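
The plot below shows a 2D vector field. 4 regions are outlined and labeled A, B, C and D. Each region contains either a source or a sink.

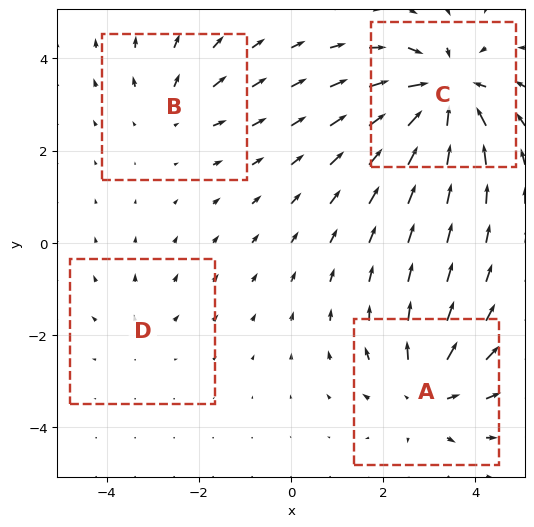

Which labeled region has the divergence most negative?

C

Divergence at each region's feature centre — A: about +5, B: about +3, C: about -7, D: about +2. Region C is most negative.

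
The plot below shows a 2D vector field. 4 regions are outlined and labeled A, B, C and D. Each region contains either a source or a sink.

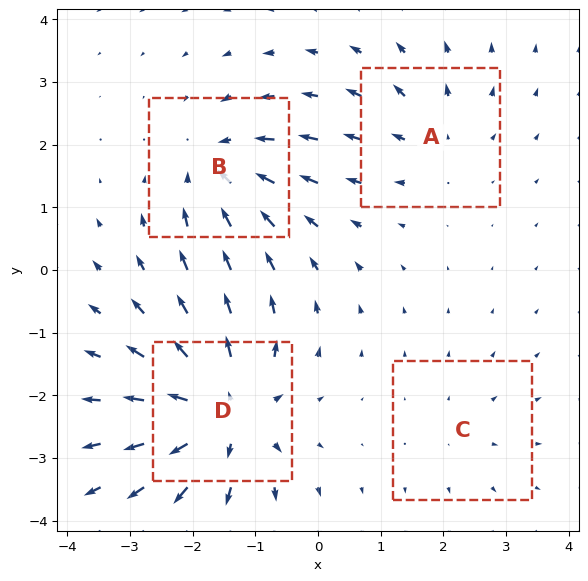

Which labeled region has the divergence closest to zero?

Divergence at each region's feature centre — A: about +3, B: about -5, C: about +2, D: about +7. Region C is closest to zero.

C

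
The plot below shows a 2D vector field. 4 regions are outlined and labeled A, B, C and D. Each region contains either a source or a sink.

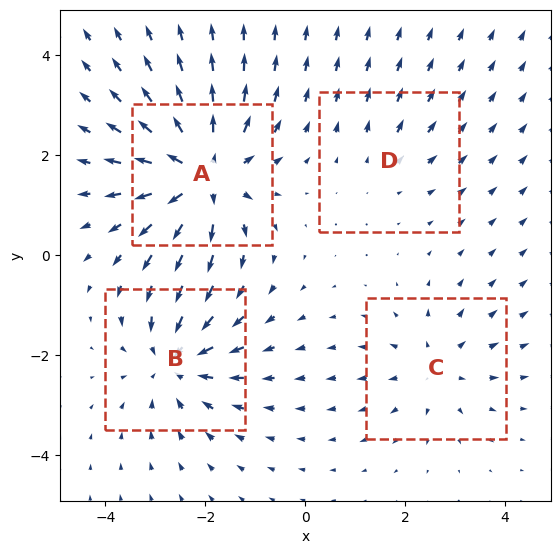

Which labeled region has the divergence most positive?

Divergence at each region's feature centre — A: about +7, B: about -5, C: about +3, D: about +2. Region A is most positive.

A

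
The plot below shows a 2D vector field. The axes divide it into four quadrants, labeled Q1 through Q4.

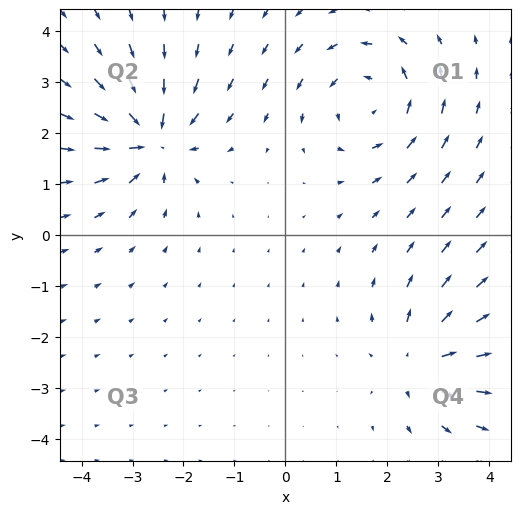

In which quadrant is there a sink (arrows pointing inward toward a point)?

Q2

The sink sits at approximately (-2.6, 1.9), which lies in quadrant Q2. The divergence there is about -6, negative as expected for a sink.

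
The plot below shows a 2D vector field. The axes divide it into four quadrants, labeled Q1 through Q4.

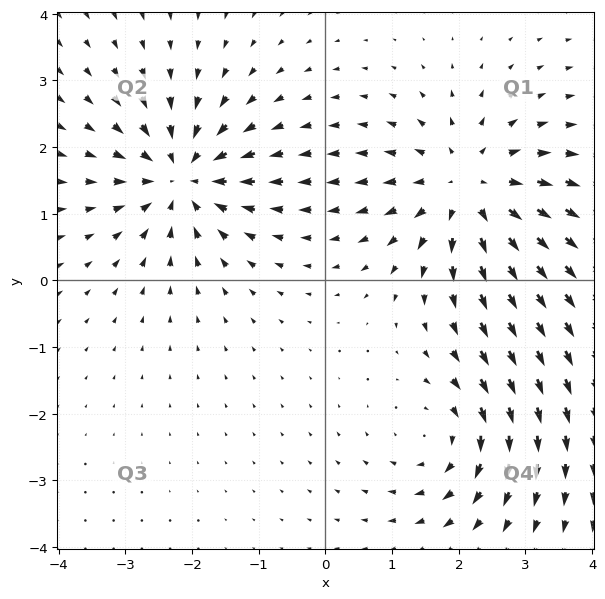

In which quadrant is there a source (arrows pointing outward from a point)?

The source sits at approximately (2.1, 1.4), which lies in quadrant Q1. The divergence there is about +4, positive as expected for a source.

Q1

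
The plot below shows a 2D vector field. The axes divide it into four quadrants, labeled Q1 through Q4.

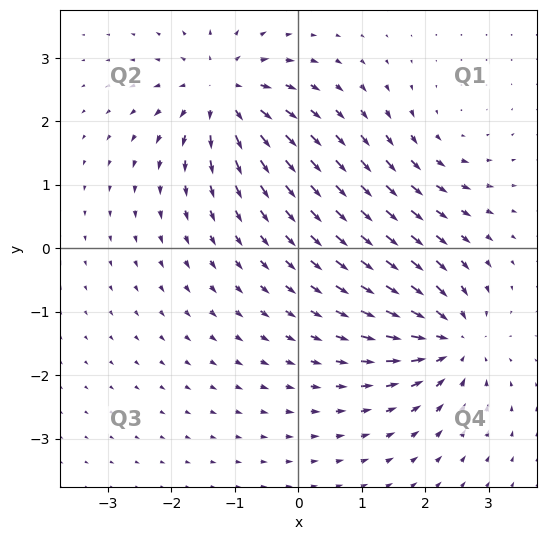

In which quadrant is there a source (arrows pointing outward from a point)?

Q2

The source sits at approximately (-1.2, 2.4), which lies in quadrant Q2. The divergence there is about +7, positive as expected for a source.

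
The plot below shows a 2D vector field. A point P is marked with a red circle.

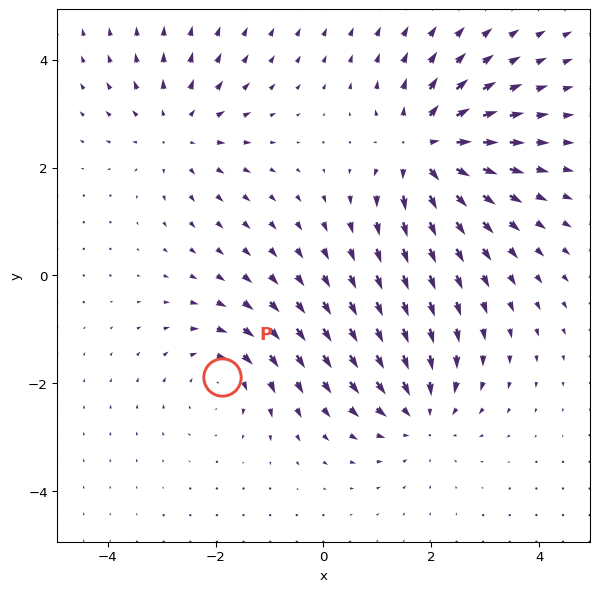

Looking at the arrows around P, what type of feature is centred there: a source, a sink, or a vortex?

At P (-1.9, -1.9) the arrows circulate clockwise. Divergence ≈0, curl about -3 — near-zero divergence with nonzero curl is a vortex.

vortex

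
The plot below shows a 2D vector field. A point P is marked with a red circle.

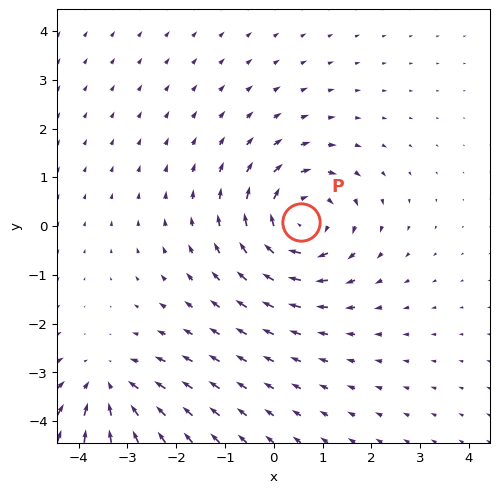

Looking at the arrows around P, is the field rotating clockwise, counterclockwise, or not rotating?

Near P at (0.6, 0.1) the arrows circulate clockwise. The curl (z-component) there is about -4; negative curl means clockwise rotation.

clockwise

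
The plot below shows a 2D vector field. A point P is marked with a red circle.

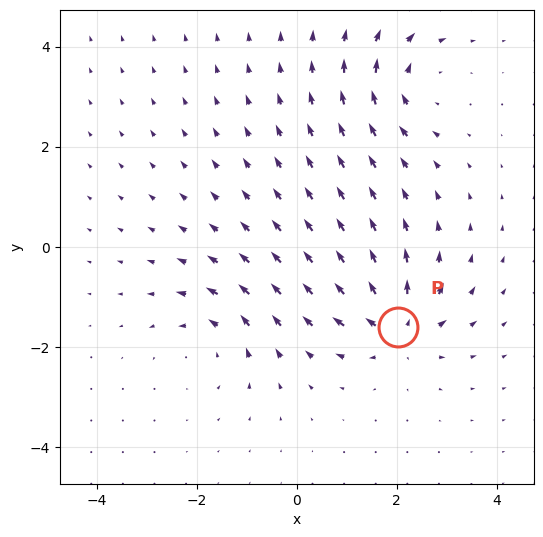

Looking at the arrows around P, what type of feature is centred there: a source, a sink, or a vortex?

At P (2.0, -1.6) the arrows spread outward. Divergence about +5, curl ≈0 — positive divergence with near-zero curl is a source.

source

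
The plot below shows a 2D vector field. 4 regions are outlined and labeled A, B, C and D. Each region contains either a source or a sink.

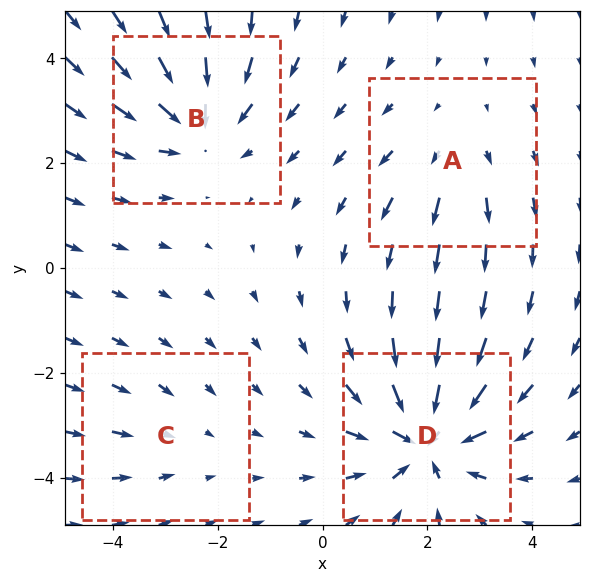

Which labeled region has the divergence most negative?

Divergence at each region's feature centre — A: about +3, B: about -5, C: about -2, D: about -7. Region D is most negative.

D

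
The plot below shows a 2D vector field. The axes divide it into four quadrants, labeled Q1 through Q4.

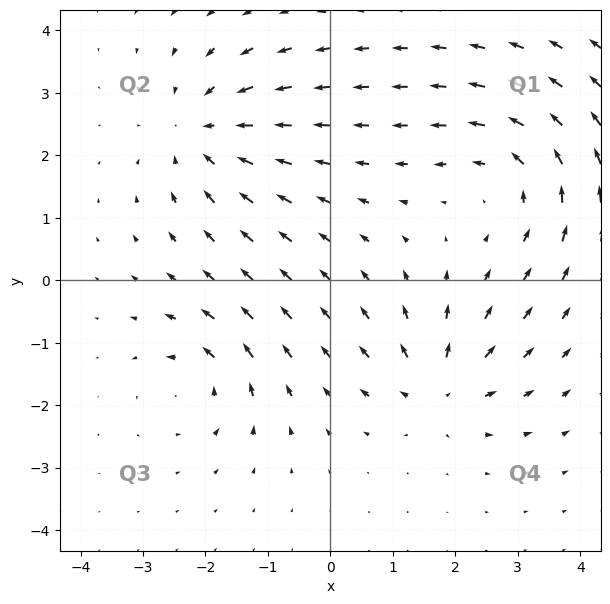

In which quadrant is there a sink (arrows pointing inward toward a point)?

Q2

The sink sits at approximately (-2.0, 2.4), which lies in quadrant Q2. The divergence there is about -4, negative as expected for a sink.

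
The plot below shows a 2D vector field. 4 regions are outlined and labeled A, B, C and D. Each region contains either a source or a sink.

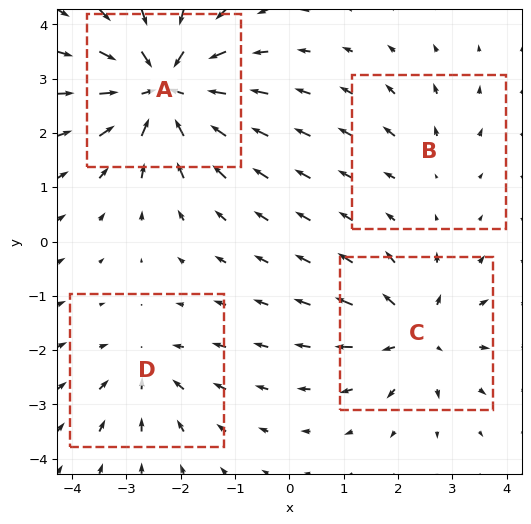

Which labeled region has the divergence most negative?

A

Divergence at each region's feature centre — A: about -8, B: about +2, C: about +5, D: about -4. Region A is most negative.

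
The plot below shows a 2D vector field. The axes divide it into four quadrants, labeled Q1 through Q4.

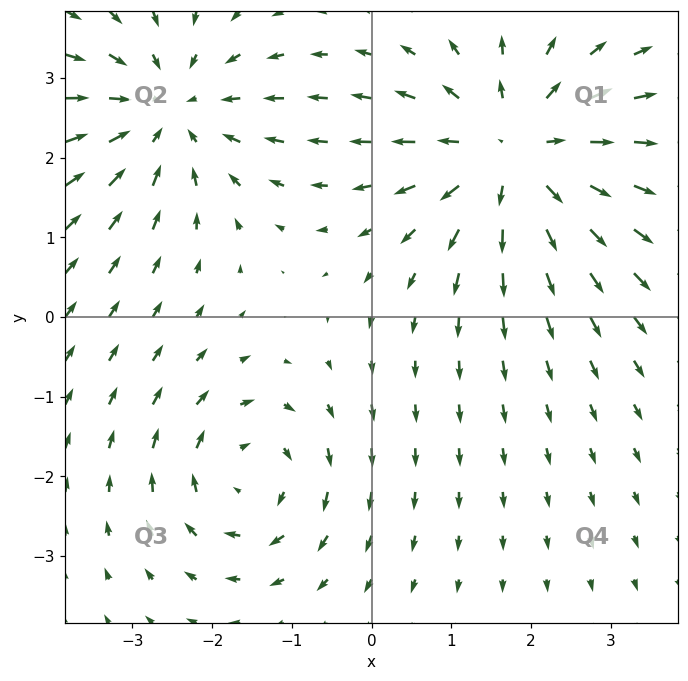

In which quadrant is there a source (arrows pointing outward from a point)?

The source sits at approximately (1.8, 2.1), which lies in quadrant Q1. The divergence there is about +4, positive as expected for a source.

Q1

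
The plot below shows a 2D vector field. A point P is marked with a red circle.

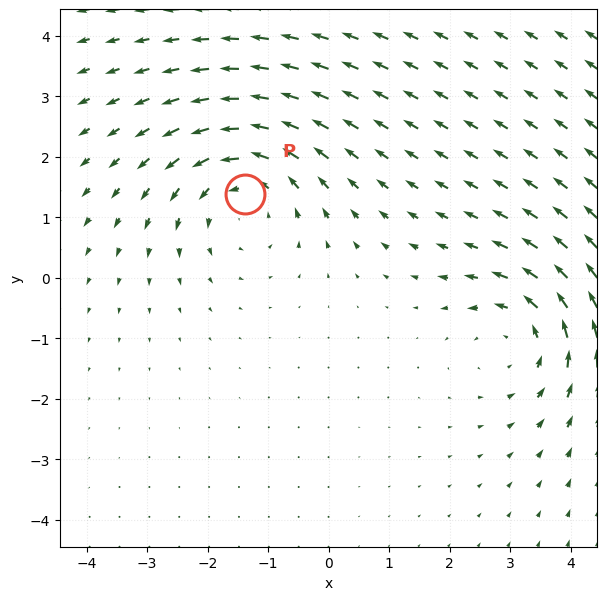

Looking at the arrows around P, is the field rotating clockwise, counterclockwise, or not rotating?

Near P at (-1.4, 1.4) the arrows circulate counterclockwise. The curl (z-component) there is about +4; positive curl means counterclockwise rotation.

counterclockwise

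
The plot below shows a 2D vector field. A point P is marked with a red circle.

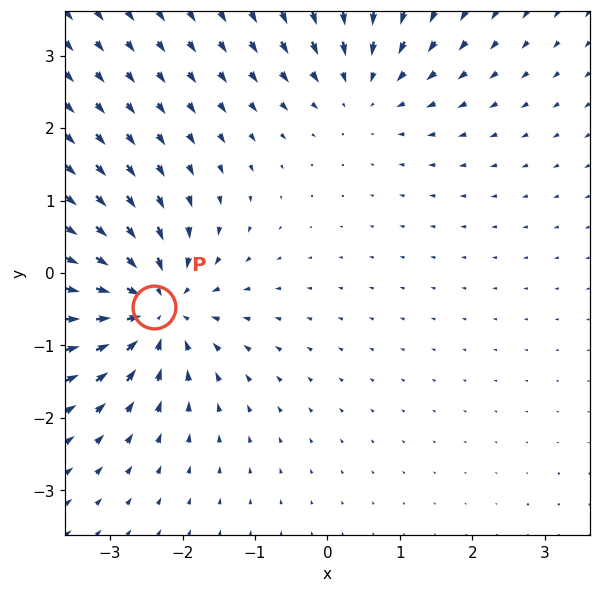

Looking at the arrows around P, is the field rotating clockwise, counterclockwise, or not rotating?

not rotating

Near P at (-2.4, -0.5) the arrows show no circulation. The curl there is ≈0.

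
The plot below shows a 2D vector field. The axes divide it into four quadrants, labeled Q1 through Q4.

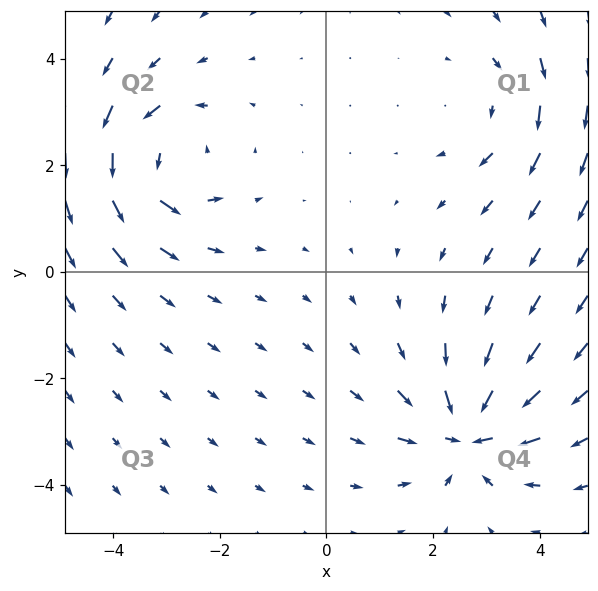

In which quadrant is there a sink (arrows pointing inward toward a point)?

Q4

The sink sits at approximately (2.6, -3.0), which lies in quadrant Q4. The divergence there is about -6, negative as expected for a sink.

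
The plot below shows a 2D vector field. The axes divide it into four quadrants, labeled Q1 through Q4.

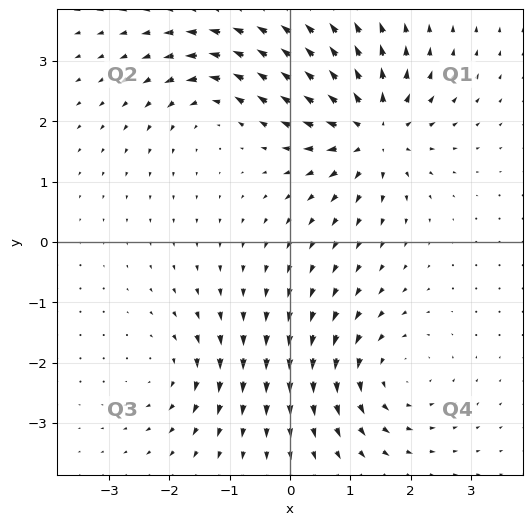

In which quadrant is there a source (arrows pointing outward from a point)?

Q1

The source sits at approximately (1.4, 1.8), which lies in quadrant Q1. The divergence there is about +7, positive as expected for a source.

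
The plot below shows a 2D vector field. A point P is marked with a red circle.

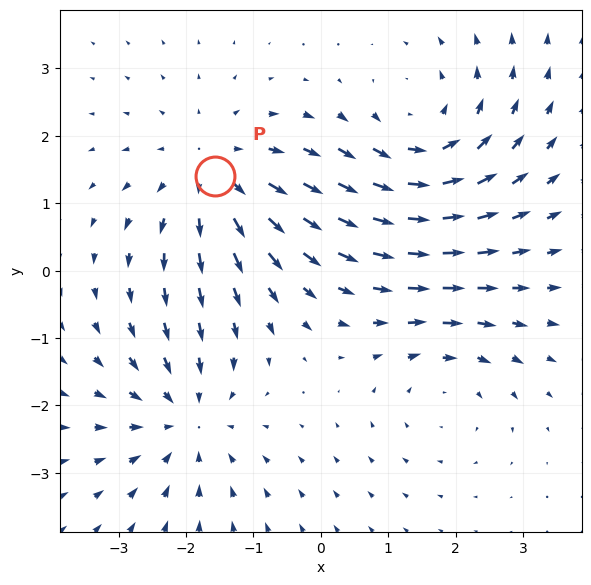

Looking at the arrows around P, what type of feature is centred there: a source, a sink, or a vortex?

At P (-1.6, 1.4) the arrows spread outward. Divergence about +4, curl ≈0 — positive divergence with near-zero curl is a source.

source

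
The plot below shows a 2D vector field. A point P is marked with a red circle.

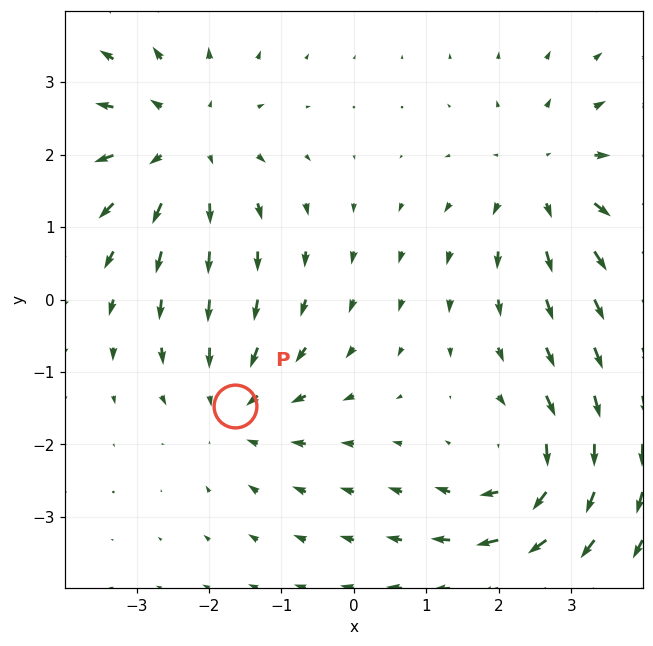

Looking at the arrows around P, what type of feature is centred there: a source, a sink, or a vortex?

sink

At P (-1.6, -1.5) the arrows converge inward. Divergence about -3, curl ≈0 — negative divergence with near-zero curl is a sink.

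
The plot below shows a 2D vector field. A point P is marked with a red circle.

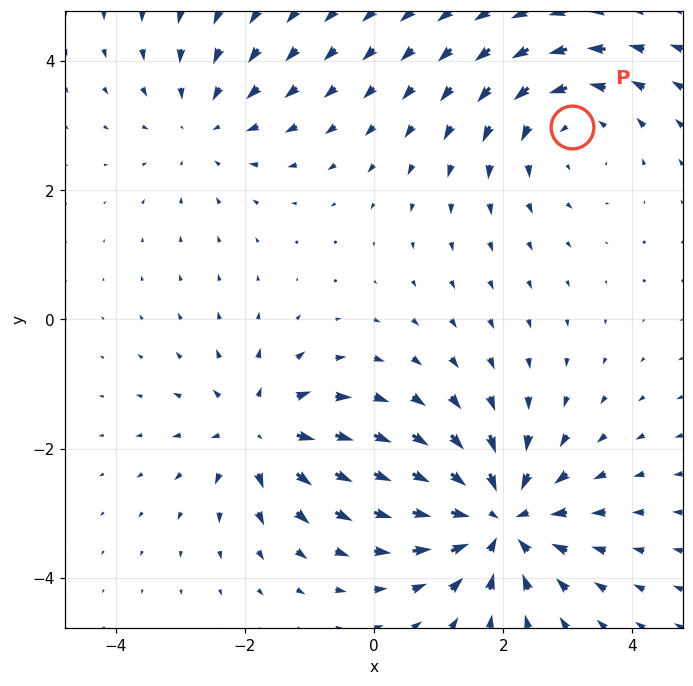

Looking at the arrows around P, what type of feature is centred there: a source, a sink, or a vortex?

At P (3.1, 3.0) the arrows circulate counterclockwise. Divergence ≈0, curl about +3 — near-zero divergence with nonzero curl is a vortex.

vortex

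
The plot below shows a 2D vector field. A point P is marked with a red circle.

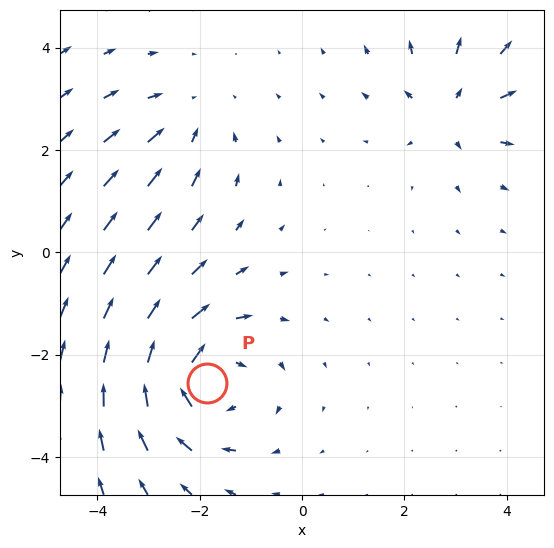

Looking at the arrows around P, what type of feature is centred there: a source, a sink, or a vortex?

At P (-1.9, -2.6) the arrows circulate clockwise. Divergence ≈0, curl about -5 — near-zero divergence with nonzero curl is a vortex.

vortex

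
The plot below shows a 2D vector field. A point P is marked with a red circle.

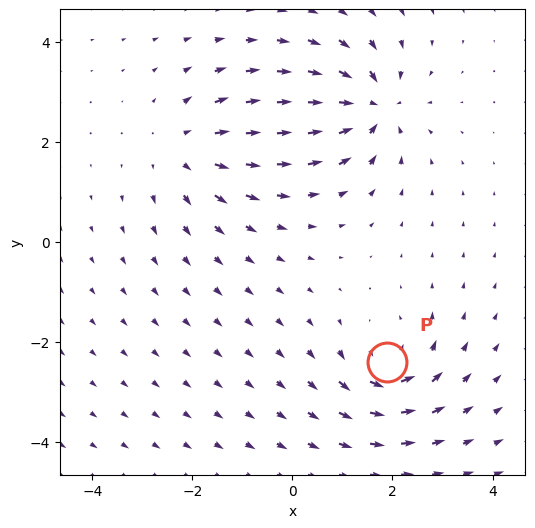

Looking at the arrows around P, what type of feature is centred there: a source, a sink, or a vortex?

At P (1.9, -2.4) the arrows circulate counterclockwise. Divergence ≈0, curl about +5 — near-zero divergence with nonzero curl is a vortex.

vortex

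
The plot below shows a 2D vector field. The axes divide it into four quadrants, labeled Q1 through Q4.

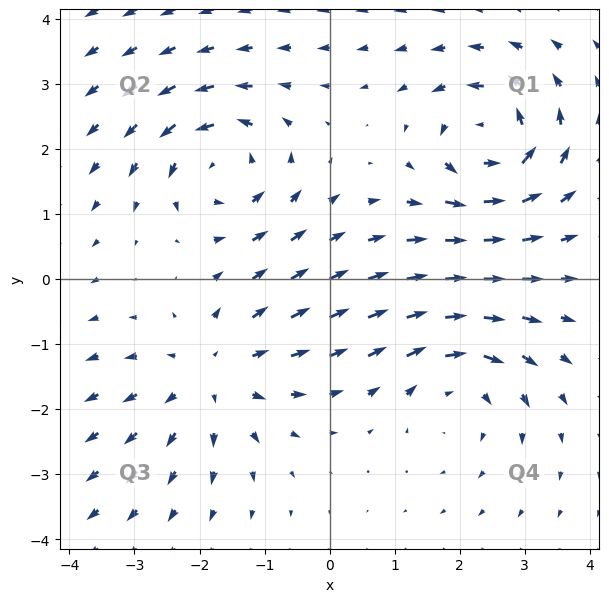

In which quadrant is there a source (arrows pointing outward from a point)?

Q3

The source sits at approximately (-1.8, -1.5), which lies in quadrant Q3. The divergence there is about +4, positive as expected for a source.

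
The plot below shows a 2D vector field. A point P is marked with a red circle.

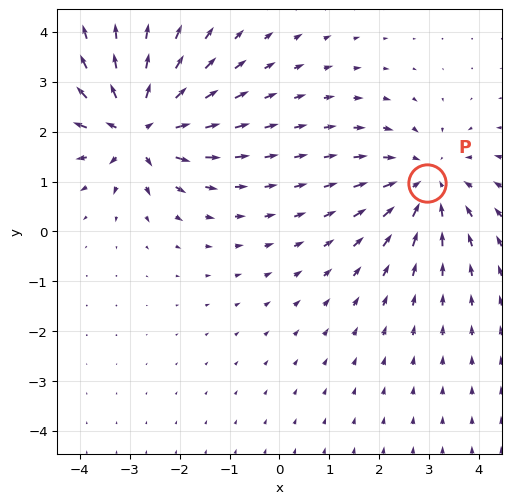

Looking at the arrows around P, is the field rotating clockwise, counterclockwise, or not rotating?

not rotating

Near P at (3.0, 1.0) the arrows show no circulation. The curl there is ≈0.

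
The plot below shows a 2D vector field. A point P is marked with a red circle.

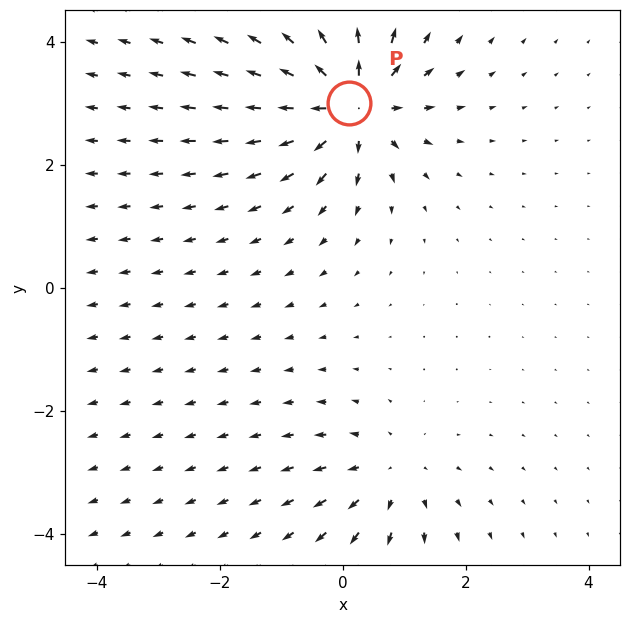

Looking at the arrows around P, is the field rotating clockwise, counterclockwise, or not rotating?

Near P at (0.1, 3.0) the arrows show no circulation. The curl there is ≈0.

not rotating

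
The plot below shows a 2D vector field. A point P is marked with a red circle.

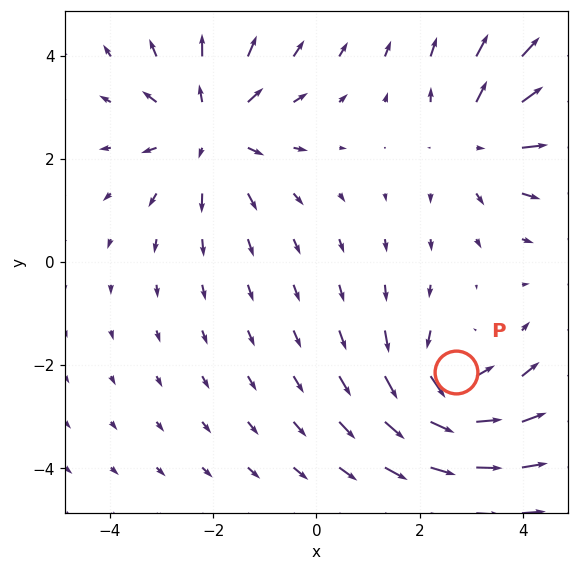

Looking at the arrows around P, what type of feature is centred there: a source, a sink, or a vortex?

vortex

At P (2.7, -2.1) the arrows circulate counterclockwise. Divergence ≈0, curl about +5 — near-zero divergence with nonzero curl is a vortex.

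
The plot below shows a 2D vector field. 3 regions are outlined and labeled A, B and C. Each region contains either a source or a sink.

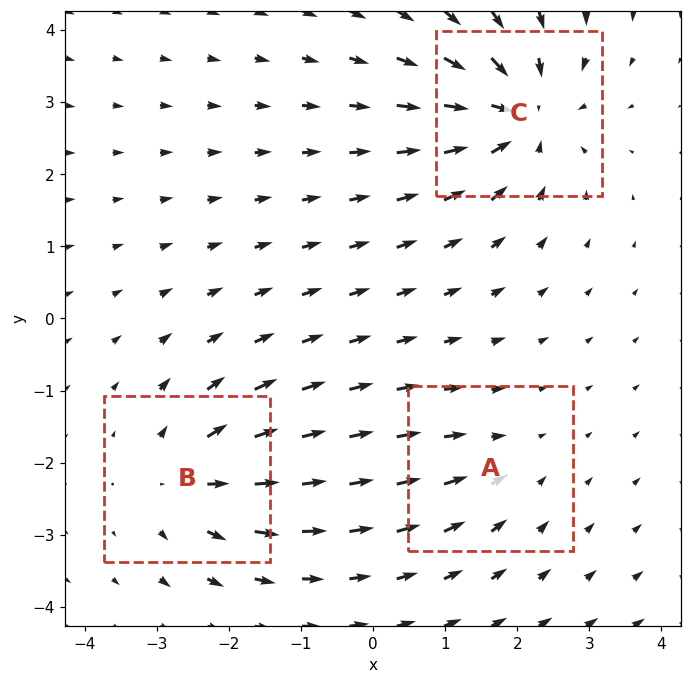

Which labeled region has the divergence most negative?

C

Divergence at each region's feature centre — A: about -2, B: about +4, C: about -5. Region C is most negative.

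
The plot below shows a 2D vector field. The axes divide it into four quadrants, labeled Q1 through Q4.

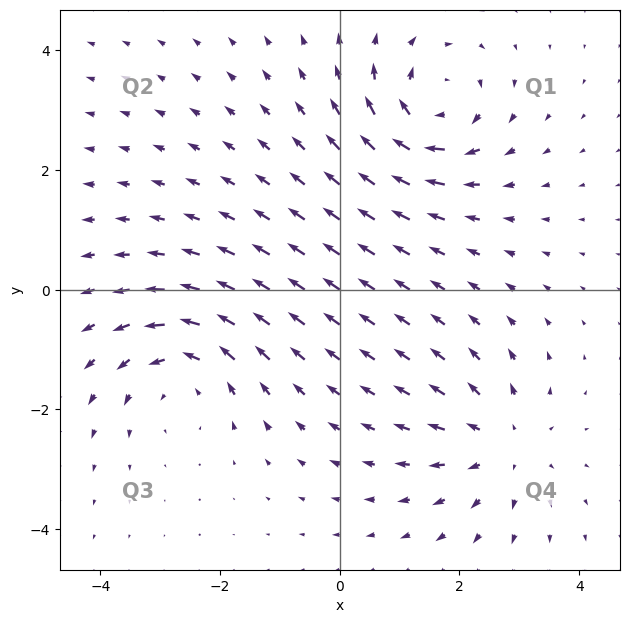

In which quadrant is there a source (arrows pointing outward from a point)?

The source sits at approximately (2.7, -2.6), which lies in quadrant Q4. The divergence there is about +4, positive as expected for a source.

Q4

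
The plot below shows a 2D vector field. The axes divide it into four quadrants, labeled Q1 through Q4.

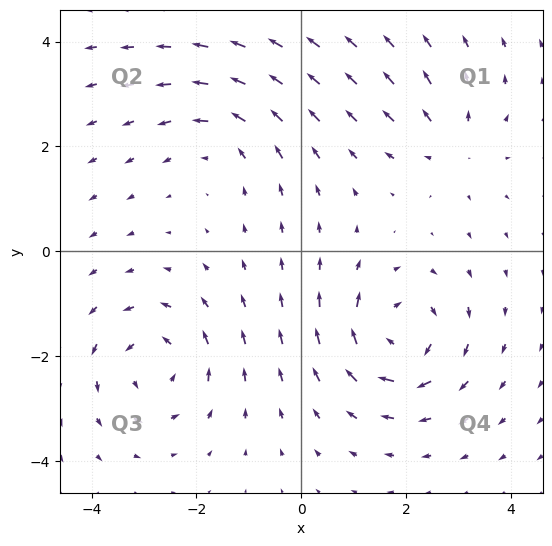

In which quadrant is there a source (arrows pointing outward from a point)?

Q1

The source sits at approximately (2.9, 2.0), which lies in quadrant Q1. The divergence there is about +3, positive as expected for a source.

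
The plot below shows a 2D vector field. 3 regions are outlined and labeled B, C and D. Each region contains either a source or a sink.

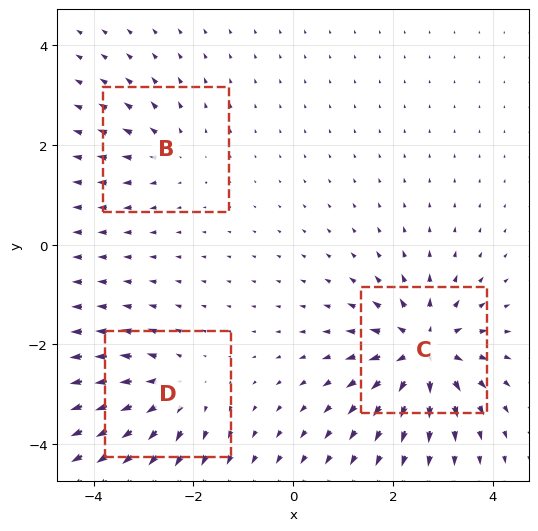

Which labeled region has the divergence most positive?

Divergence at each region's feature centre — B: about +2, C: about +6, D: about +4. Region C is most positive.

C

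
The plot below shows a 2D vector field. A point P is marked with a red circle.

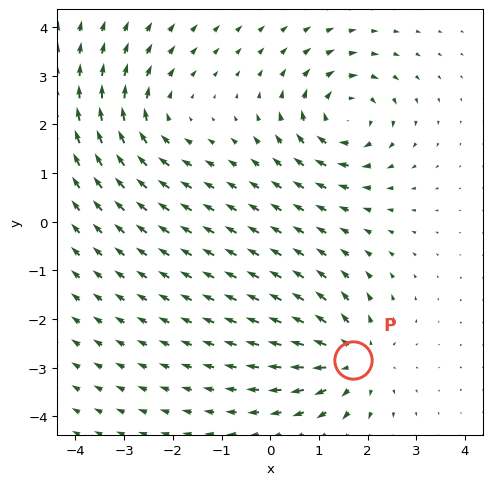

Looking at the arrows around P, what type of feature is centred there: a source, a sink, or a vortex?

At P (1.7, -2.8) the arrows spread outward. Divergence about +5, curl ≈0 — positive divergence with near-zero curl is a source.

source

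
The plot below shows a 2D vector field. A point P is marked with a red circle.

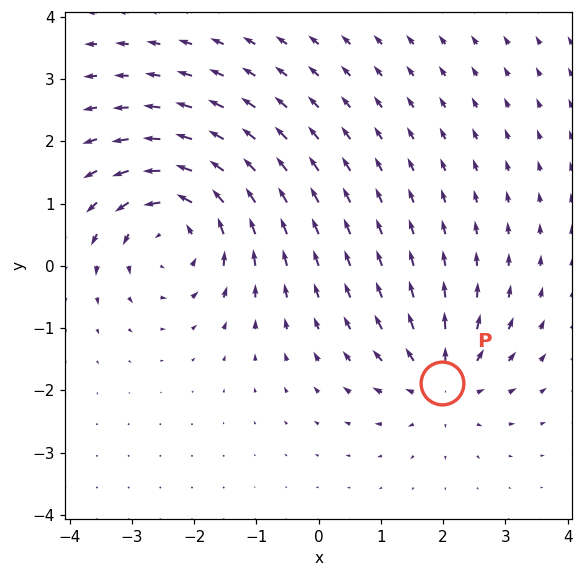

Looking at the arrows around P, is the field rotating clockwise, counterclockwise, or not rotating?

not rotating

Near P at (2.0, -1.9) the arrows show no circulation. The curl there is ≈0.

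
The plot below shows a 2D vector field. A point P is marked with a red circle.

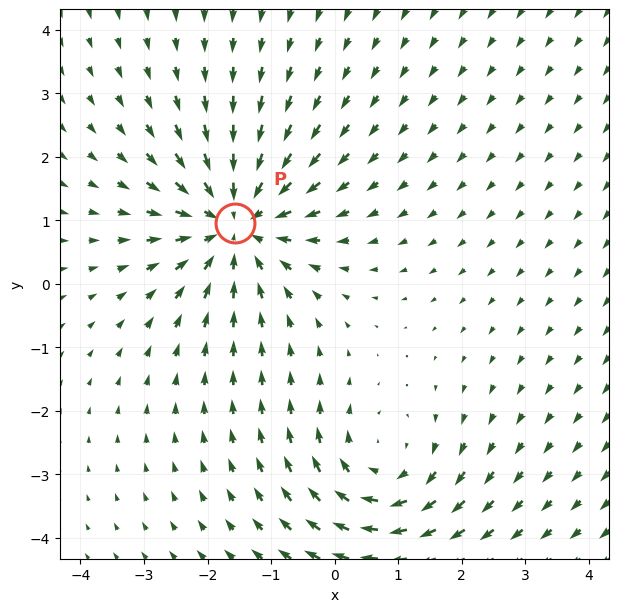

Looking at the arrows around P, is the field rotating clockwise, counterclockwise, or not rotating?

Near P at (-1.6, 1.0) the arrows show no circulation. The curl there is ≈0.

not rotating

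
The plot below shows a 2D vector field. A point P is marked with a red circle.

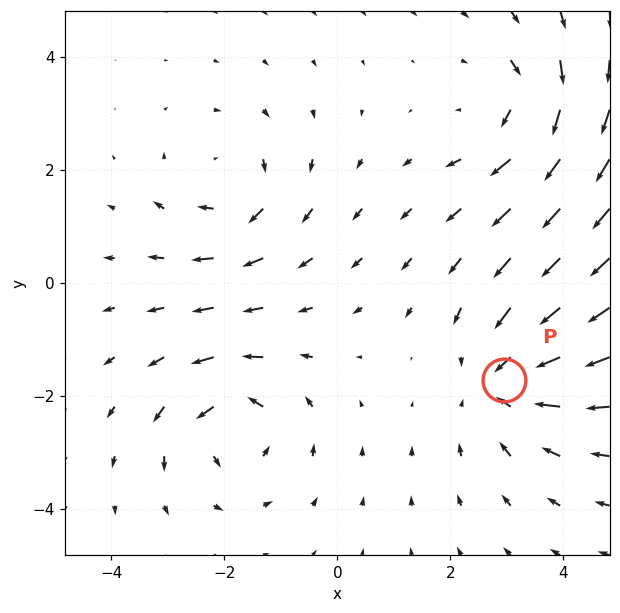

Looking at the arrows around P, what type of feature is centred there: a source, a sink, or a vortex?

At P (3.0, -1.7) the arrows converge inward. Divergence about -4, curl ≈0 — negative divergence with near-zero curl is a sink.

sink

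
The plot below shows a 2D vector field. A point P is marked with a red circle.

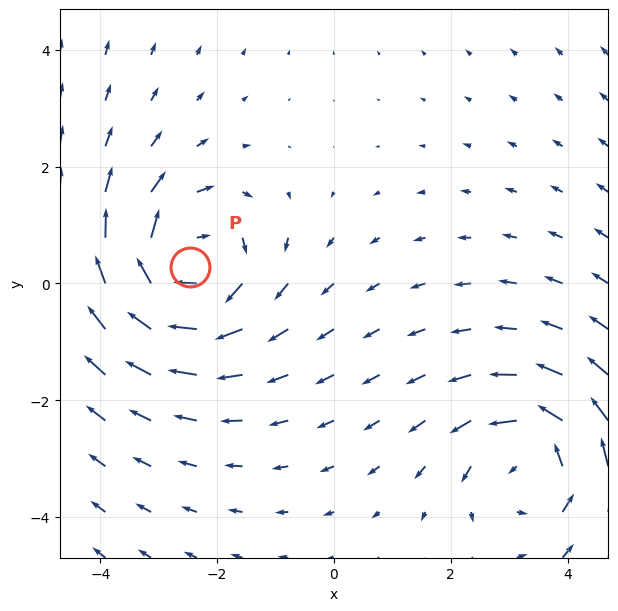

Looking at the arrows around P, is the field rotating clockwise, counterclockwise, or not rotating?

Near P at (-2.5, 0.3) the arrows circulate clockwise. The curl (z-component) there is about -5; negative curl means clockwise rotation.

clockwise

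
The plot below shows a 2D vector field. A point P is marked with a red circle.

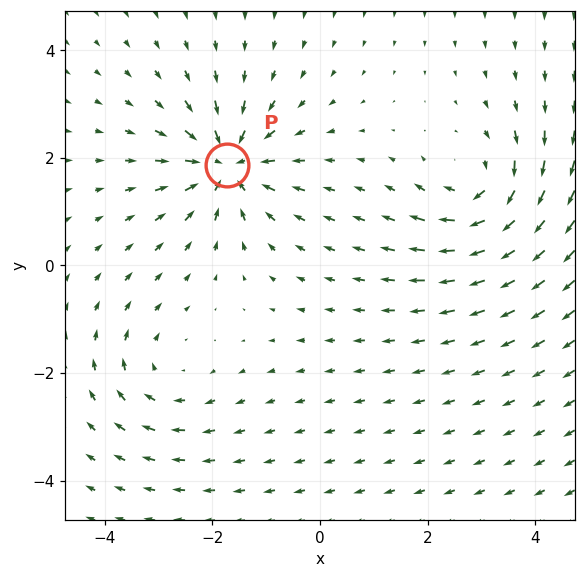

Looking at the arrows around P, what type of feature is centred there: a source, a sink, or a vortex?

At P (-1.7, 1.9) the arrows converge inward. Divergence about -6, curl ≈0 — negative divergence with near-zero curl is a sink.

sink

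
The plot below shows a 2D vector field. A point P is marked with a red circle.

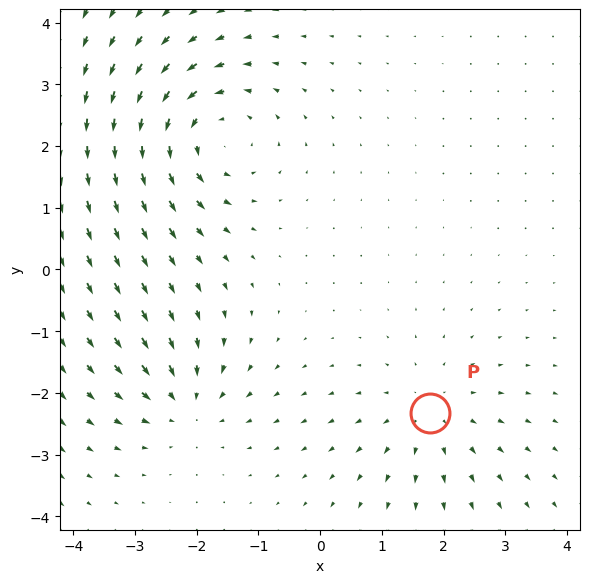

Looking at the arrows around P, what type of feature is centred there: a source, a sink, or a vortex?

source

At P (1.8, -2.3) the arrows spread outward. Divergence about +3, curl ≈0 — positive divergence with near-zero curl is a source.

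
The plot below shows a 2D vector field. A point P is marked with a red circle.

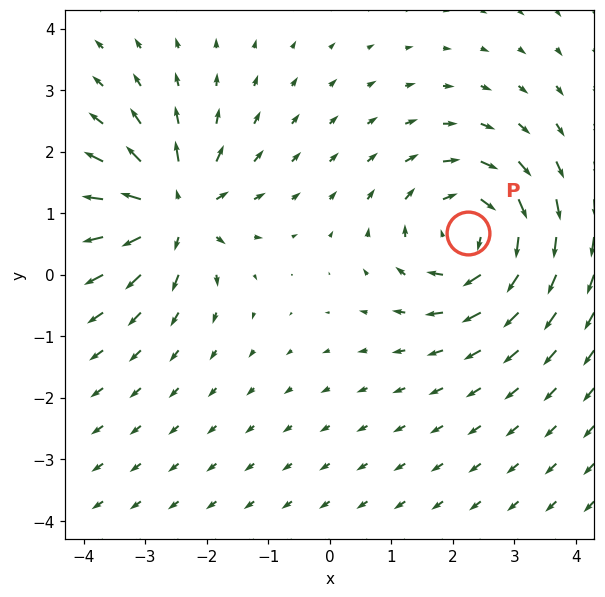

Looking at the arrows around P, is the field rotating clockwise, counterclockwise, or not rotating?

clockwise

Near P at (2.3, 0.7) the arrows circulate clockwise. The curl (z-component) there is about -5; negative curl means clockwise rotation.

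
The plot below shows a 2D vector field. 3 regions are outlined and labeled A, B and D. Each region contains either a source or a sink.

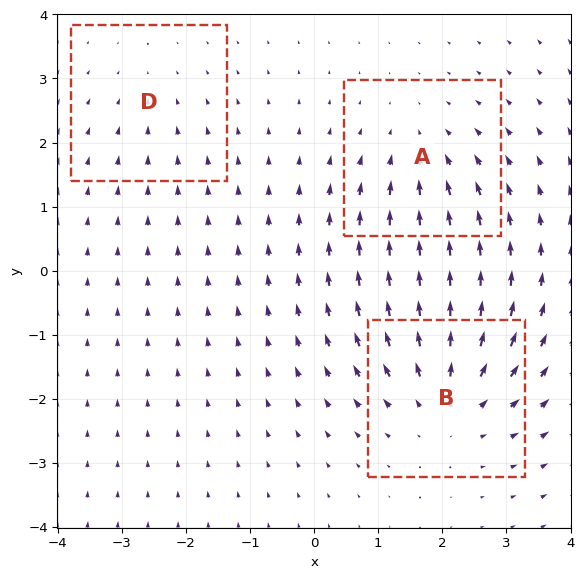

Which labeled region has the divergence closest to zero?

Divergence at each region's feature centre — A: about -3, B: about +4, D: about -2. Region D is closest to zero.

D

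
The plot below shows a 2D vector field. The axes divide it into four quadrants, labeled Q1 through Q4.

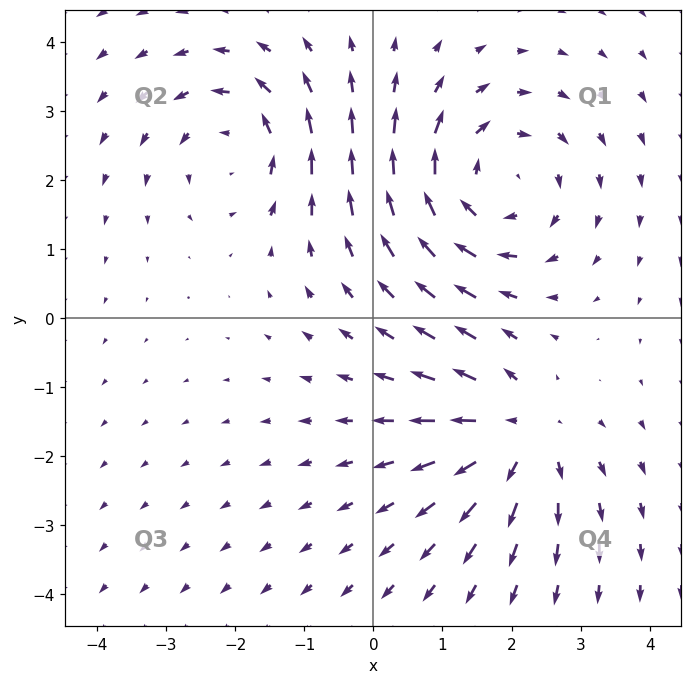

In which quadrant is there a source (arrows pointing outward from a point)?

Q4

The source sits at approximately (2.1, -1.7), which lies in quadrant Q4. The divergence there is about +4, positive as expected for a source.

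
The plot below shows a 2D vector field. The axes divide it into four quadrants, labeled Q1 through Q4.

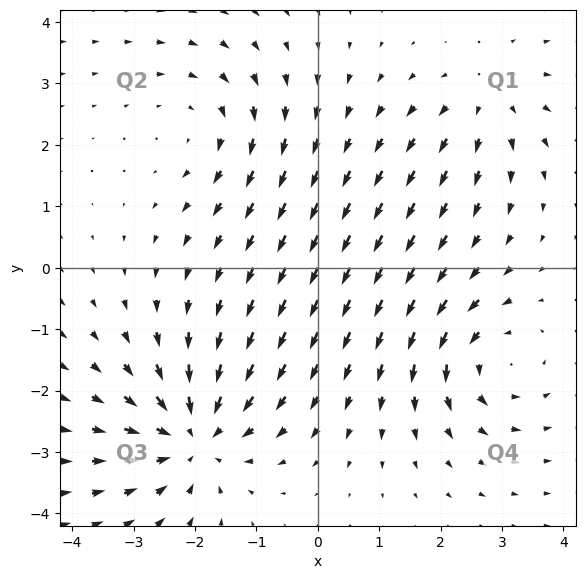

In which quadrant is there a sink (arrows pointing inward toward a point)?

Q3

The sink sits at approximately (-2.0, -2.7), which lies in quadrant Q3. The divergence there is about -4, negative as expected for a sink.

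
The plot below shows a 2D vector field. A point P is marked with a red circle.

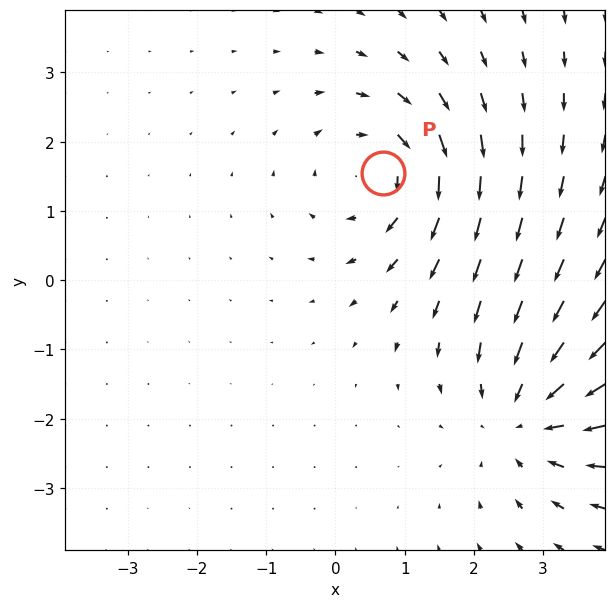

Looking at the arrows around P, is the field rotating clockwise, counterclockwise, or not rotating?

Near P at (0.7, 1.5) the arrows circulate clockwise. The curl (z-component) there is about -4; negative curl means clockwise rotation.

clockwise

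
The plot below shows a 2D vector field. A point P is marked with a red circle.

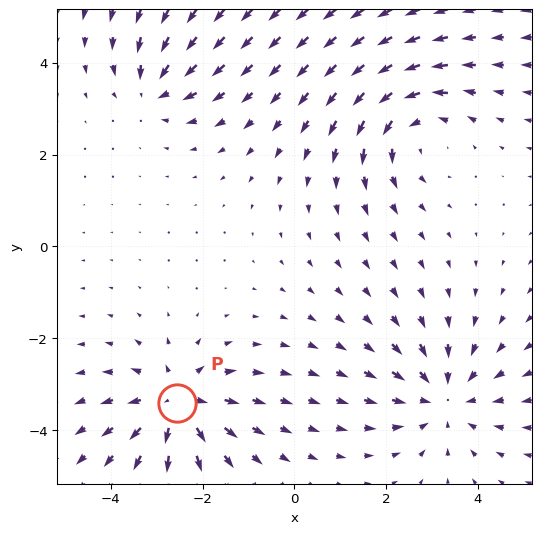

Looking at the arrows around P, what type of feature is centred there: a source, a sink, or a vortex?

At P (-2.6, -3.4) the arrows spread outward. Divergence about +5, curl ≈0 — positive divergence with near-zero curl is a source.

source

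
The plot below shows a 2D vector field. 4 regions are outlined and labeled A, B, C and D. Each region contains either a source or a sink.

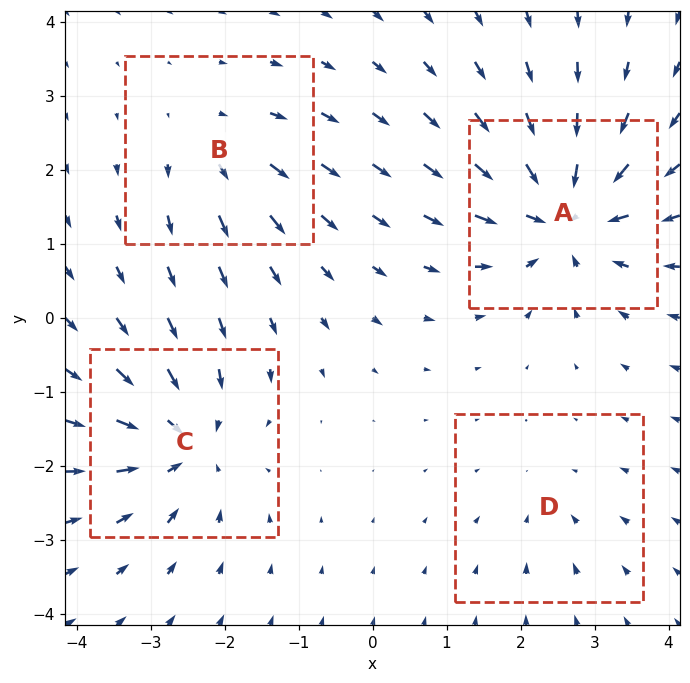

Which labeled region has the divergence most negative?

A

Divergence at each region's feature centre — A: about -8, B: about +4, C: about -6, D: about -2. Region A is most negative.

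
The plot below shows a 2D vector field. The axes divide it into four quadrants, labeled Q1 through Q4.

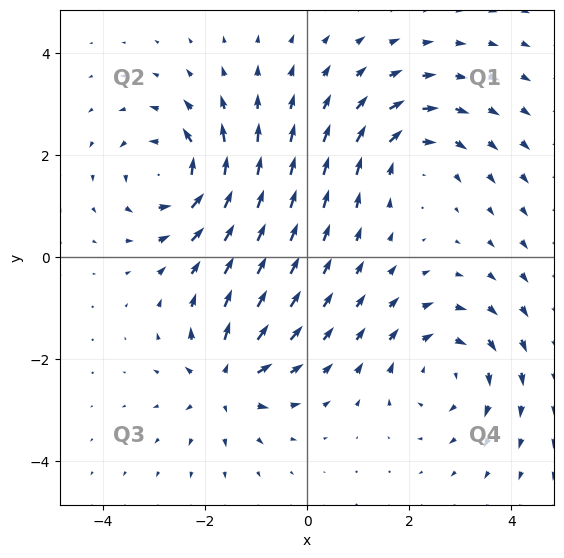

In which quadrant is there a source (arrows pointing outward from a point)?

Q3

The source sits at approximately (-1.6, -2.4), which lies in quadrant Q3. The divergence there is about +5, positive as expected for a source.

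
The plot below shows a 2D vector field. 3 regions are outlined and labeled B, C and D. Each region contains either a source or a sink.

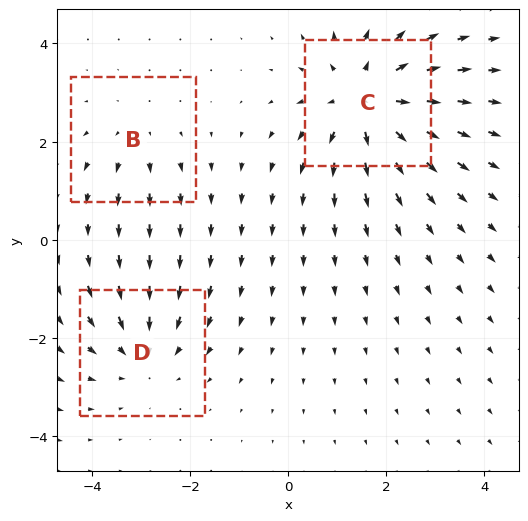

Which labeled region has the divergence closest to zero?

B

Divergence at each region's feature centre — B: about +2, C: about +5, D: about -3. Region B is closest to zero.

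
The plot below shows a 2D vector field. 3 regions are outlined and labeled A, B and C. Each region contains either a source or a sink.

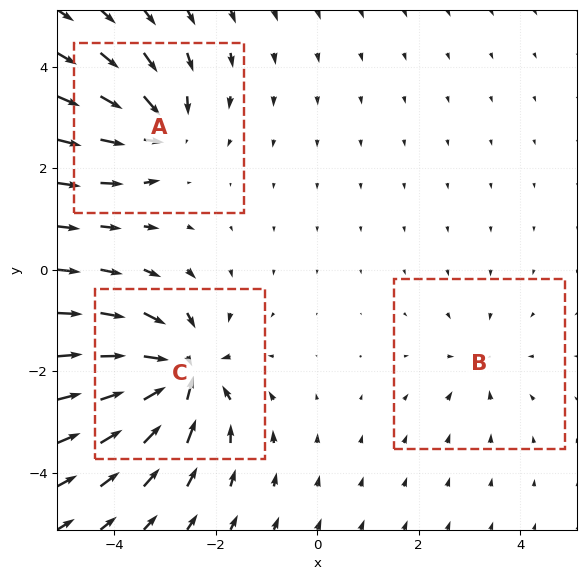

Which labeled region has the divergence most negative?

C

Divergence at each region's feature centre — A: about -4, B: about -2, C: about -6. Region C is most negative.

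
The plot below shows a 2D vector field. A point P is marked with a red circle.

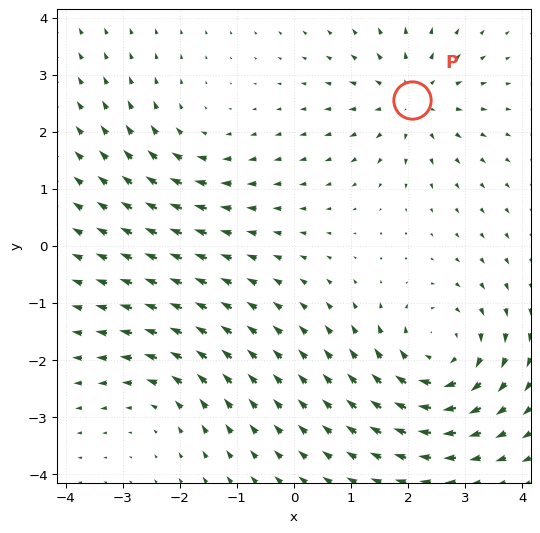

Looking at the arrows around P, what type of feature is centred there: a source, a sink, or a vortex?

At P (2.1, 2.5) the arrows spread outward. Divergence about +4, curl ≈0 — positive divergence with near-zero curl is a source.

source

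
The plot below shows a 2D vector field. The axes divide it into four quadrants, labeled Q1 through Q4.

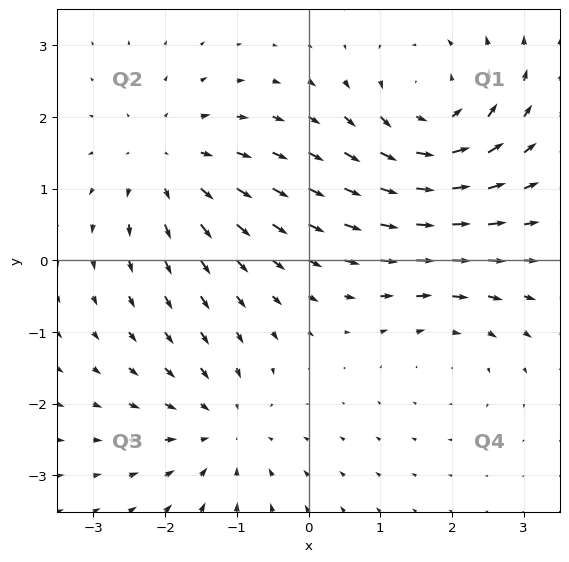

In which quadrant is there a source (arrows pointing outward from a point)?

Q2

The source sits at approximately (-2.0, 1.4), which lies in quadrant Q2. The divergence there is about +3, positive as expected for a source.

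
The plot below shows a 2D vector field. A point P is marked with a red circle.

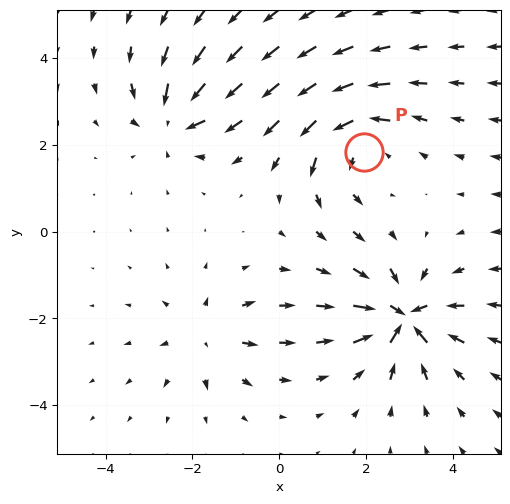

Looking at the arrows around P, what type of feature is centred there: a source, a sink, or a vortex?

At P (1.9, 1.8) the arrows circulate counterclockwise. Divergence ≈0, curl about +4 — near-zero divergence with nonzero curl is a vortex.

vortex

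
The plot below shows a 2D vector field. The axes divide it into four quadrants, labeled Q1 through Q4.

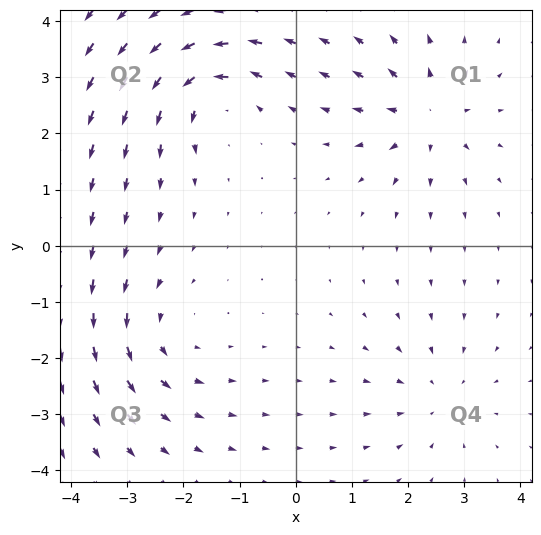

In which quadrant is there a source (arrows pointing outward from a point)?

Q1

The source sits at approximately (2.3, 2.3), which lies in quadrant Q1. The divergence there is about +6, positive as expected for a source.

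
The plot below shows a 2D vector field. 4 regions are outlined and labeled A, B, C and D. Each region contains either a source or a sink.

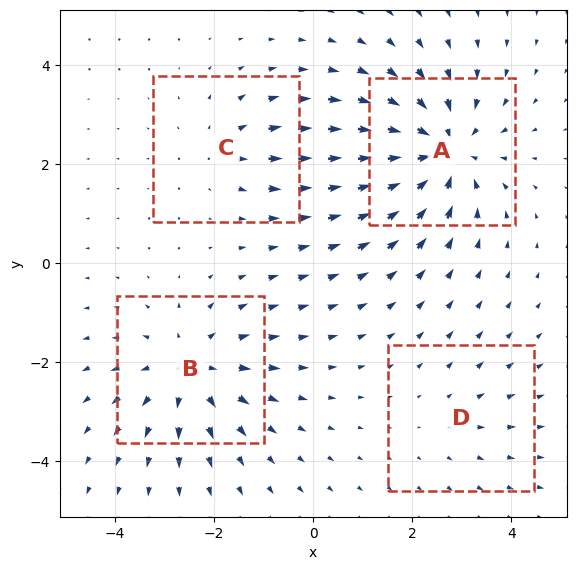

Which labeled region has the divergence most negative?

Divergence at each region's feature centre — A: about -6, B: about +4, C: about +3, D: about +2. Region A is most negative.

A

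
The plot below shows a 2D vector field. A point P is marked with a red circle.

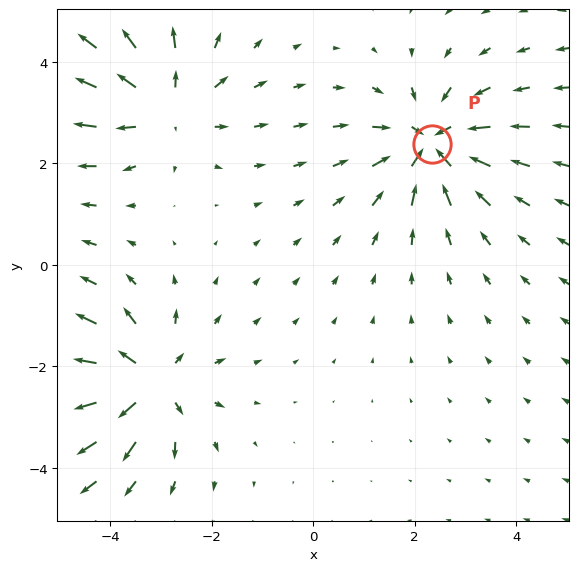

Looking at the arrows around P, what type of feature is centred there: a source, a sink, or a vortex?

At P (2.3, 2.4) the arrows converge inward. Divergence about -4, curl ≈0 — negative divergence with near-zero curl is a sink.

sink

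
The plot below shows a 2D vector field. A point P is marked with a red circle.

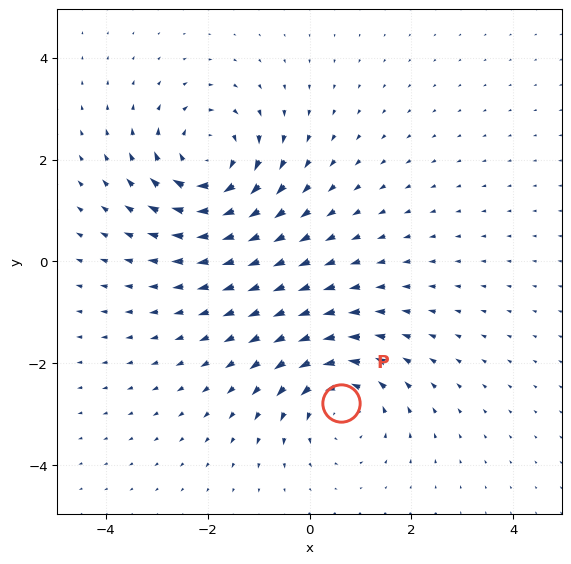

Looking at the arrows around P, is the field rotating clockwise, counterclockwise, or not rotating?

counterclockwise

Near P at (0.6, -2.8) the arrows circulate counterclockwise. The curl (z-component) there is about +4; positive curl means counterclockwise rotation.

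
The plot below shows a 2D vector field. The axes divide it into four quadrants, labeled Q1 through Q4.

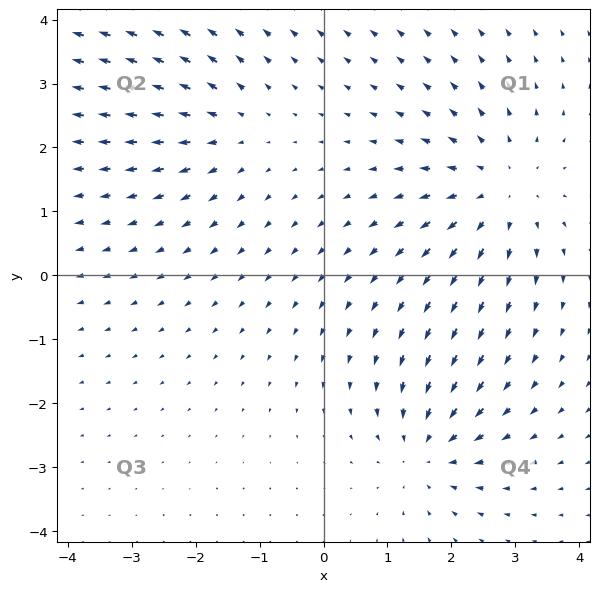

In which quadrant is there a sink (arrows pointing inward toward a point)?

The sink sits at approximately (1.6, -2.7), which lies in quadrant Q4. The divergence there is about -4, negative as expected for a sink.

Q4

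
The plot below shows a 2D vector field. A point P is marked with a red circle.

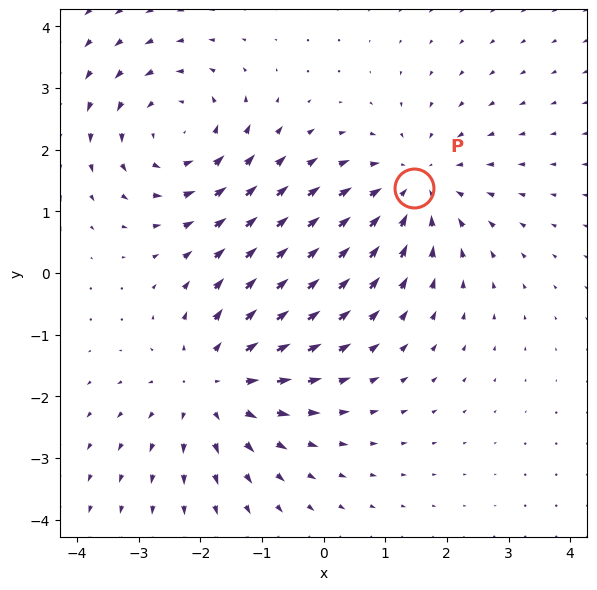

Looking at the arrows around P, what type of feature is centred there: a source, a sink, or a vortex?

At P (1.5, 1.4) the arrows converge inward. Divergence about -3, curl ≈0 — negative divergence with near-zero curl is a sink.

sink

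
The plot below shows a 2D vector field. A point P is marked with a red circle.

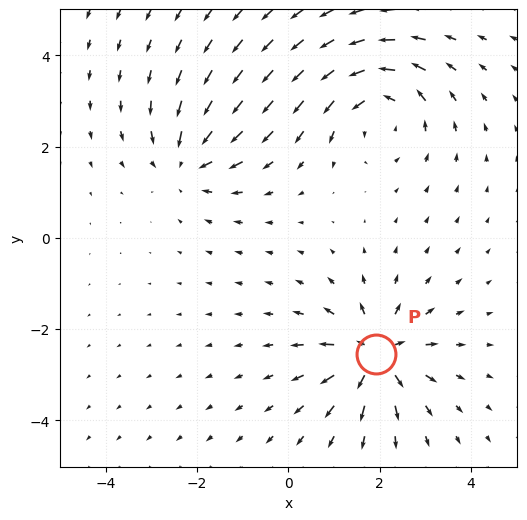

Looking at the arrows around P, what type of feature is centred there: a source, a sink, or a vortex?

At P (1.9, -2.5) the arrows spread outward. Divergence about +5, curl ≈0 — positive divergence with near-zero curl is a source.

source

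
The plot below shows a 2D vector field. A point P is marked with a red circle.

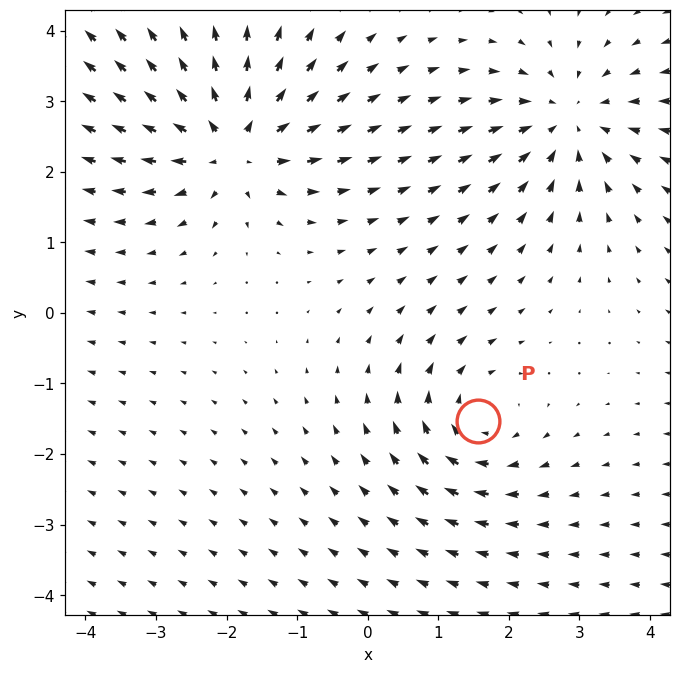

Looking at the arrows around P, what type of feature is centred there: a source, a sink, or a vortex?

vortex

At P (1.6, -1.5) the arrows circulate clockwise. Divergence ≈0, curl about -3 — near-zero divergence with nonzero curl is a vortex.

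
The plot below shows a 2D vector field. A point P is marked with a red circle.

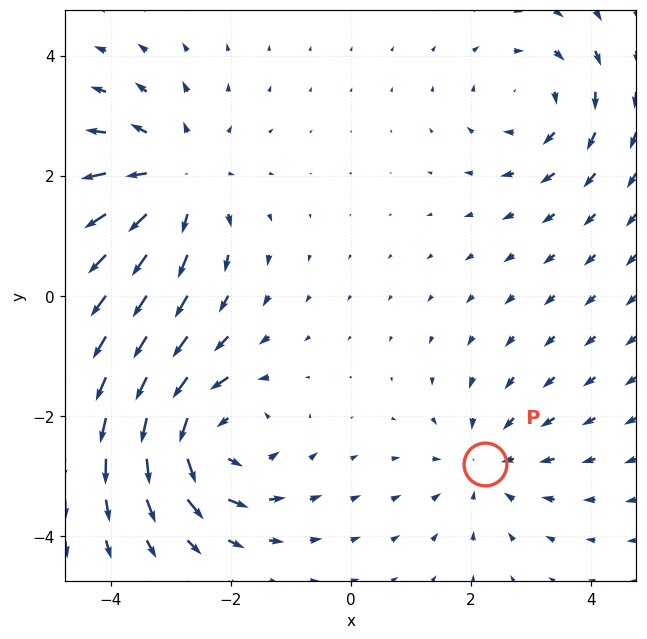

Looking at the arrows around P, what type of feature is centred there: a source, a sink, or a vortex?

sink

At P (2.2, -2.8) the arrows converge inward. Divergence about -3, curl ≈0 — negative divergence with near-zero curl is a sink.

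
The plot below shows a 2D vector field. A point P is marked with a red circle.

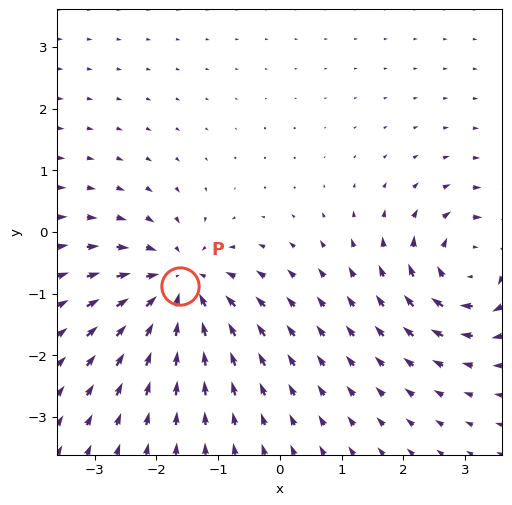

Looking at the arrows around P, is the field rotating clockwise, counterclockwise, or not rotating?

not rotating

Near P at (-1.6, -0.9) the arrows show no circulation. The curl there is ≈0.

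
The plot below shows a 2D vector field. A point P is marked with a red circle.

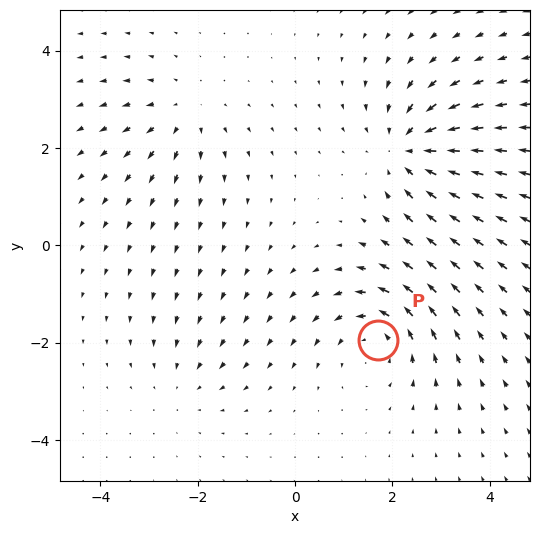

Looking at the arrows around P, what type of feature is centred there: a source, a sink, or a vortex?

vortex

At P (1.7, -1.9) the arrows circulate counterclockwise. Divergence ≈0, curl about +4 — near-zero divergence with nonzero curl is a vortex.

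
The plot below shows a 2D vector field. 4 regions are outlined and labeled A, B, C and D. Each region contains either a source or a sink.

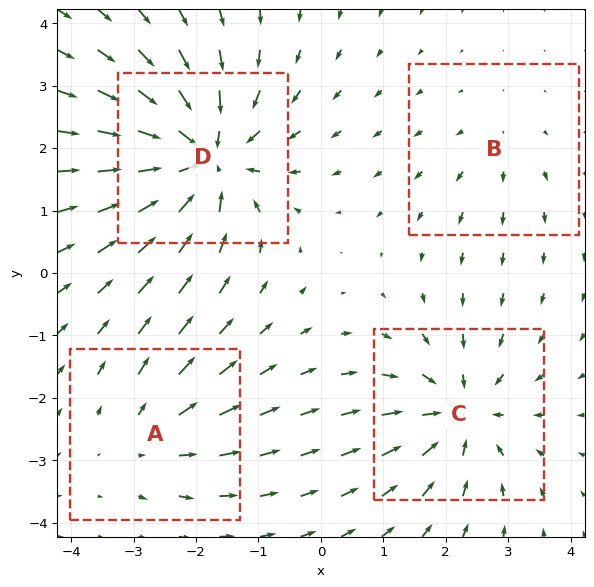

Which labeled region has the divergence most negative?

D

Divergence at each region's feature centre — A: about +3, B: about +2, C: about -5, D: about -8. Region D is most negative.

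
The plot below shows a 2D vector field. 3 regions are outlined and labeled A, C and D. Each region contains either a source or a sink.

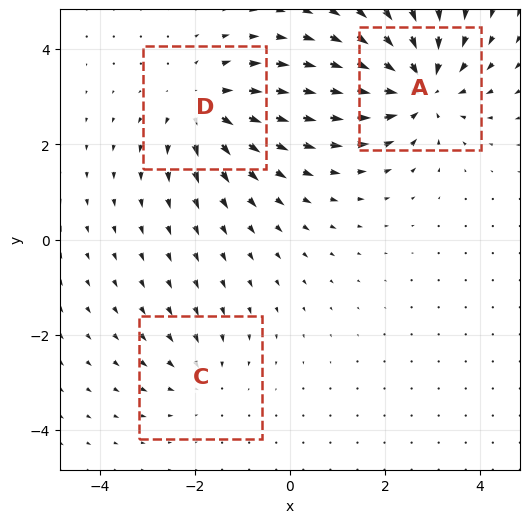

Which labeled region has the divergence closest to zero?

Divergence at each region's feature centre — A: about -5, C: about -2, D: about +3. Region C is closest to zero.

C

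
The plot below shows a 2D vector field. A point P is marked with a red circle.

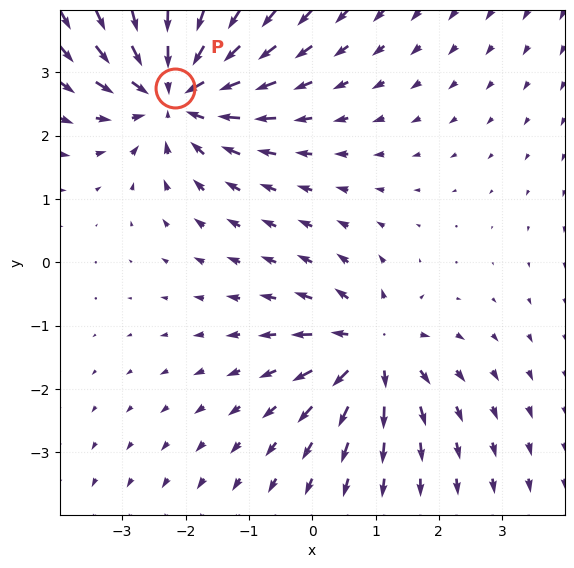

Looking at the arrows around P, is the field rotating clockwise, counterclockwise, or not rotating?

not rotating

Near P at (-2.2, 2.8) the arrows show no circulation. The curl there is ≈0.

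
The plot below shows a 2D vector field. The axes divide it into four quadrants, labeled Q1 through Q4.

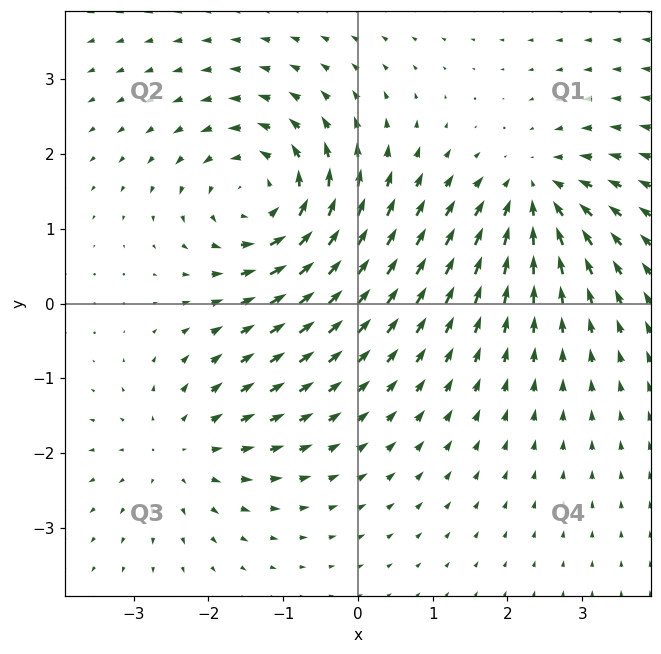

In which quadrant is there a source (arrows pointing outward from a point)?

Q3

The source sits at approximately (-2.4, -2.0), which lies in quadrant Q3. The divergence there is about +3, positive as expected for a source.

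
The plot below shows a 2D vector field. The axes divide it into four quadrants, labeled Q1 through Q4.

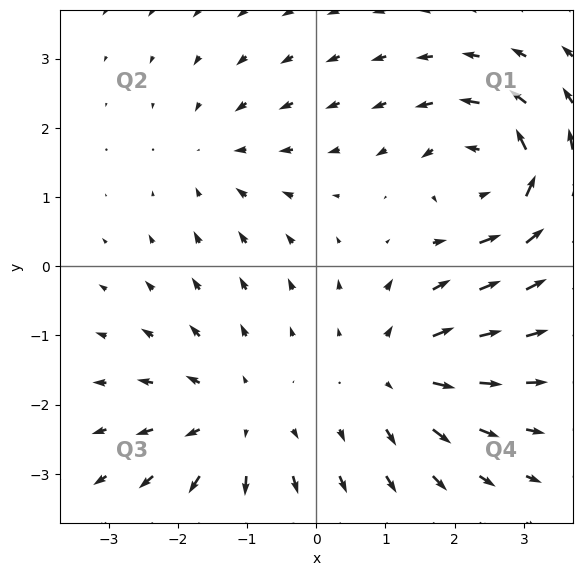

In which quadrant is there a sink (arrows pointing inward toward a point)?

Q2

The sink sits at approximately (-1.4, 1.6), which lies in quadrant Q2. The divergence there is about -3, negative as expected for a sink.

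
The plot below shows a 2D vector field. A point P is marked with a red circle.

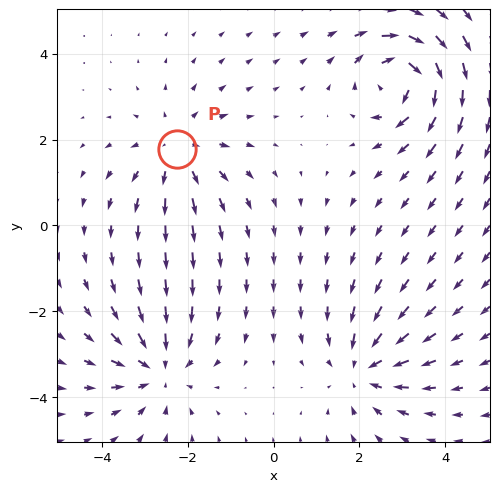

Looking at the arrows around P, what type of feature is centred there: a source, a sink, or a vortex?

source

At P (-2.3, 1.8) the arrows spread outward. Divergence about +4, curl ≈0 — positive divergence with near-zero curl is a source.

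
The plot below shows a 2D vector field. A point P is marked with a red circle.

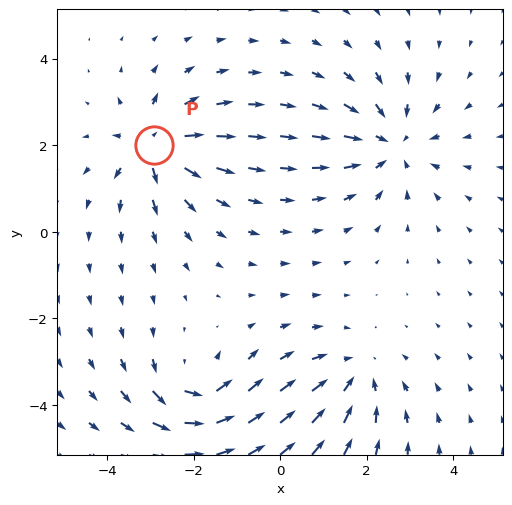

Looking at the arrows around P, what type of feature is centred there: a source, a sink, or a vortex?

At P (-2.9, 2.0) the arrows spread outward. Divergence about +6, curl ≈0 — positive divergence with near-zero curl is a source.

source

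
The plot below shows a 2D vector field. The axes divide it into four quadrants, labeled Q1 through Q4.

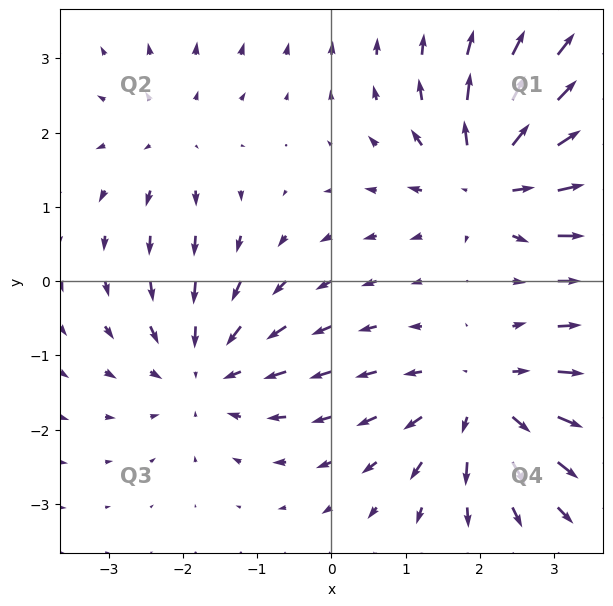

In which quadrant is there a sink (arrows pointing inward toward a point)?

The sink sits at approximately (-1.7, -1.2), which lies in quadrant Q3. The divergence there is about -4, negative as expected for a sink.

Q3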